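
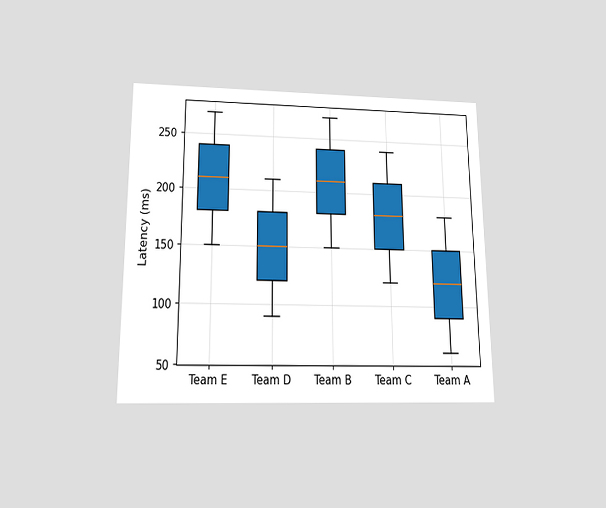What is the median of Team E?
210ms

The chart is viewed slightly from below. The median line in the Team E box sits at 210ms.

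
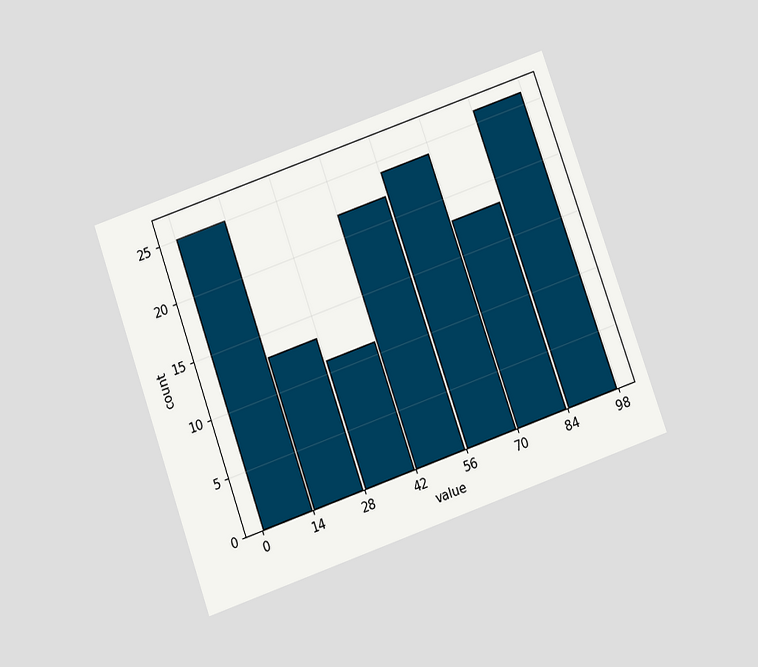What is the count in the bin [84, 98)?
The chart is tilted about 19° counter-clockwise and viewed slightly from below. The [84, 98) bin has height 26.

26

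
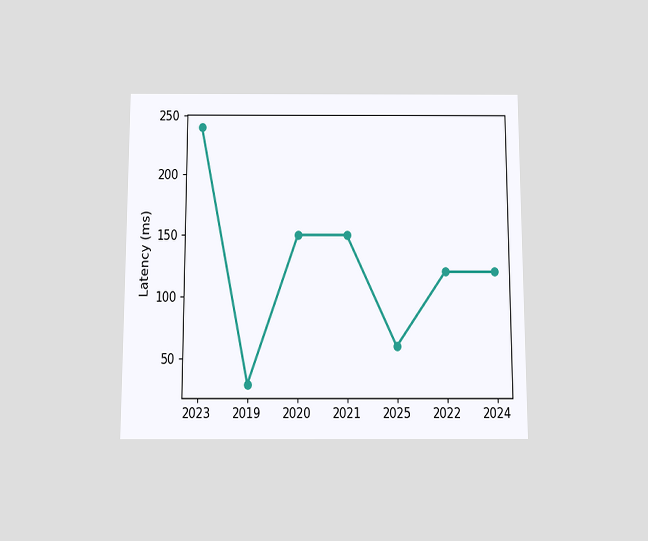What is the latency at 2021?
The chart is viewed slightly from below. At 2021, the line is at 150ms.

150ms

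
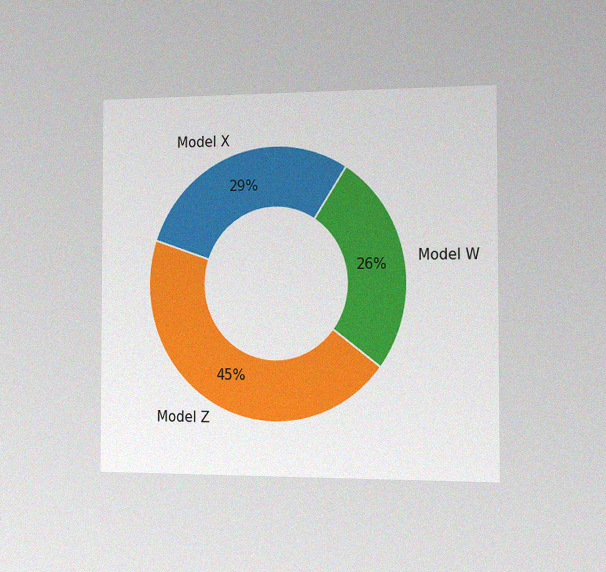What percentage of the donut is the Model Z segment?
45%

The chart is viewed slightly from the right, with some photo noise. The Model Z segment takes up 45% of the ring.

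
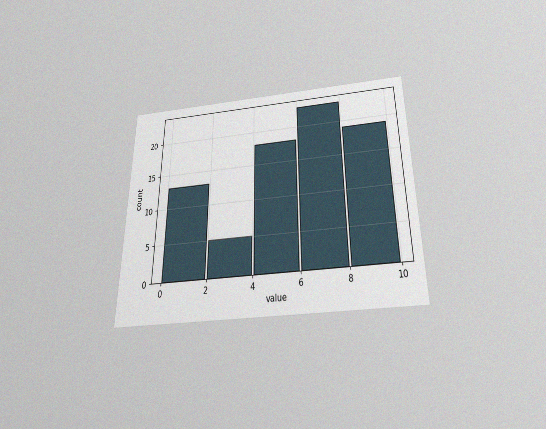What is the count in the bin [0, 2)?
The chart is viewed slightly from below, with some photo noise. The [0, 2) bin has height 13.

13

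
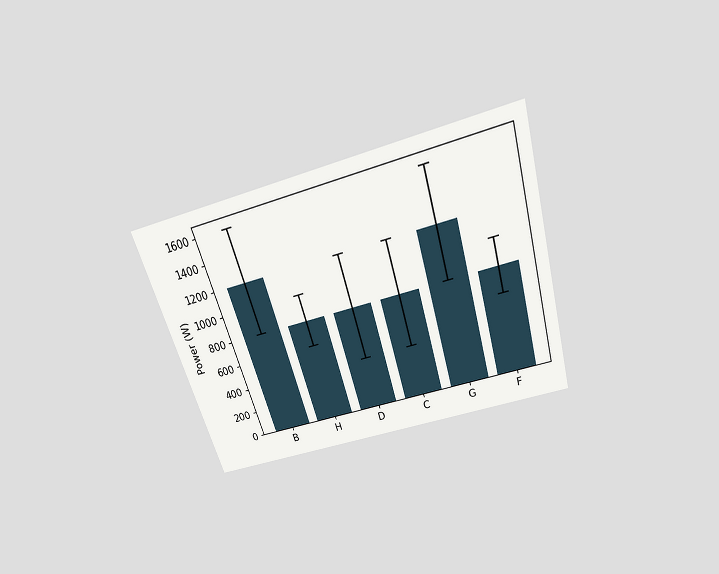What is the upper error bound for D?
1200W

The chart is tilted about 17° counter-clockwise and viewed slightly from above. The D bar's upper whisker reaches 1200W.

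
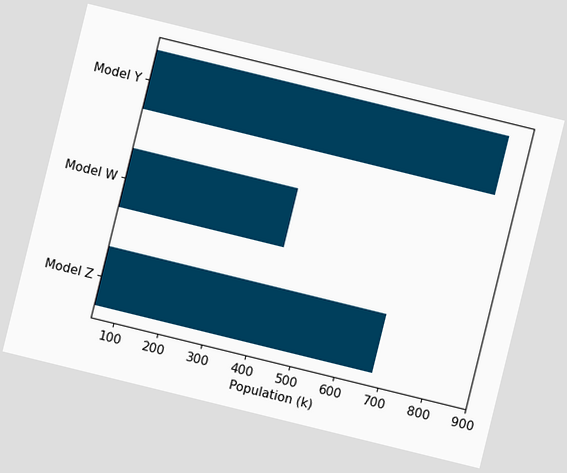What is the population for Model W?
The chart is tilted about 14° clockwise. Reading along the chart's x-axis, the Model W bar reaches 425k.

425k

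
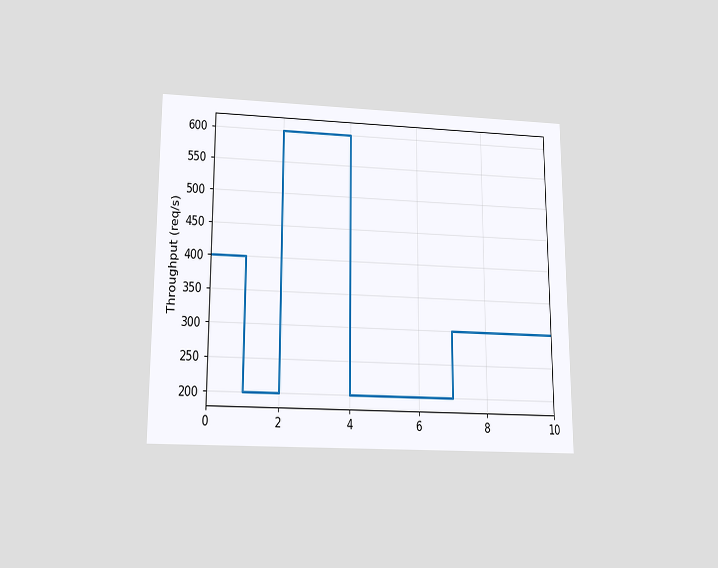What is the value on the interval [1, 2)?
The chart is viewed slightly from below. On [1, 2) the step sits at 200req/s.

200req/s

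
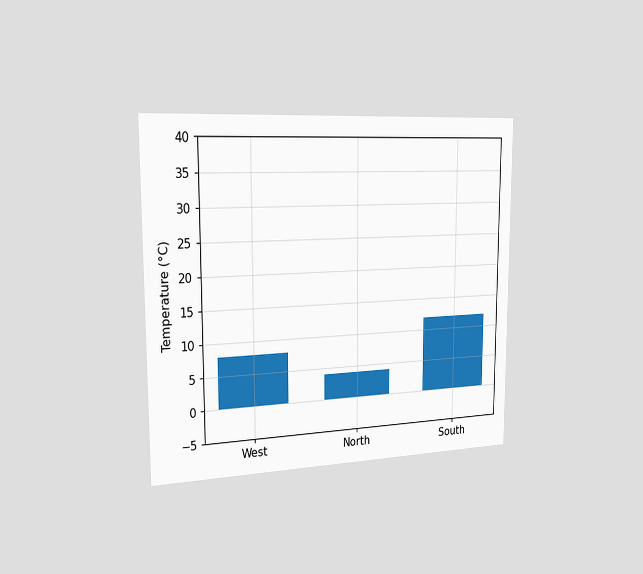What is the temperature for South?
The chart is viewed slightly from the left. Reading along the chart's y-axis, the South bar reaches 12°C.

12°C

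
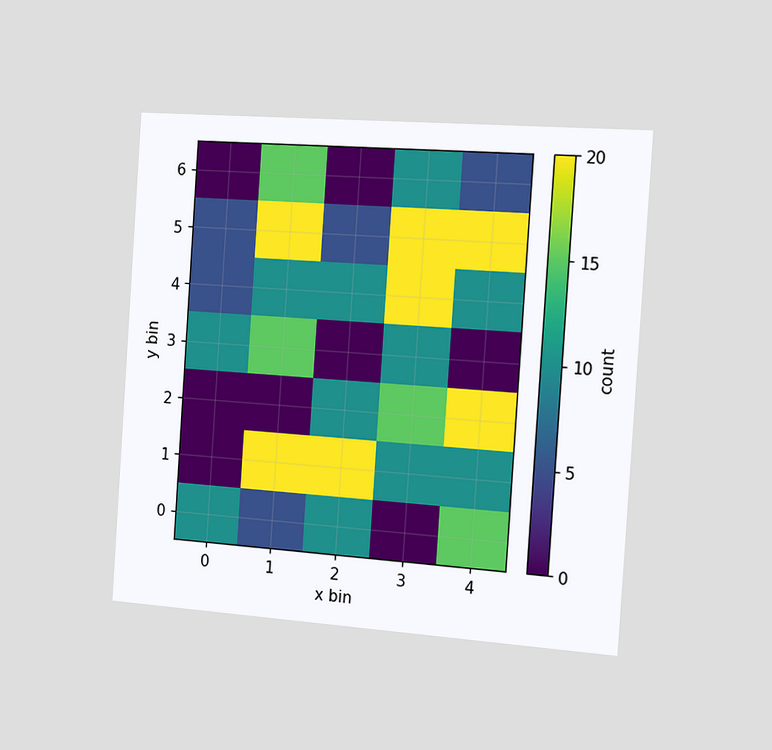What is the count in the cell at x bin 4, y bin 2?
The chart is tilted about 4° clockwise and viewed slightly from the right. Matching the cell (4, 2) against the colorbar gives 20.

20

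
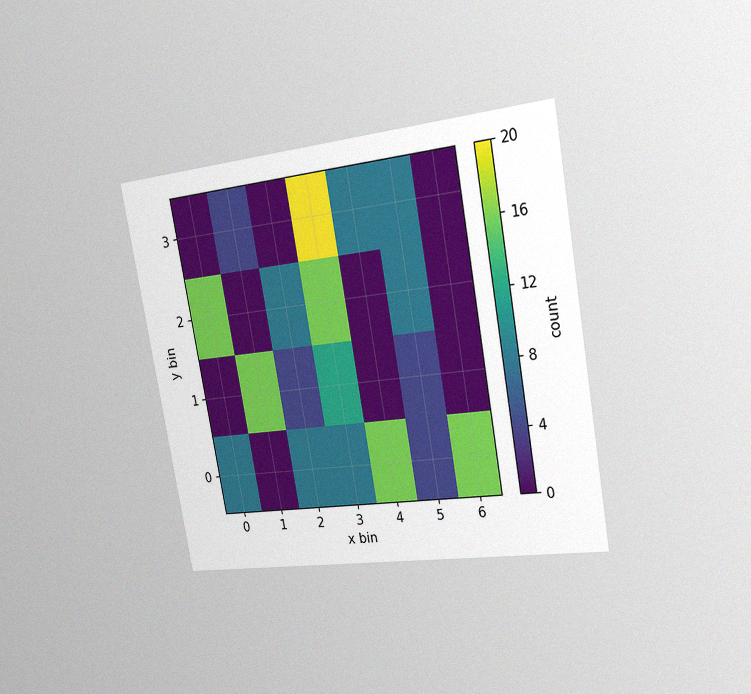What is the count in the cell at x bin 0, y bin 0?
8

The chart is tilted about 10° counter-clockwise and viewed slightly from the right, with some photo noise. Matching the cell (0, 0) against the colorbar gives 8.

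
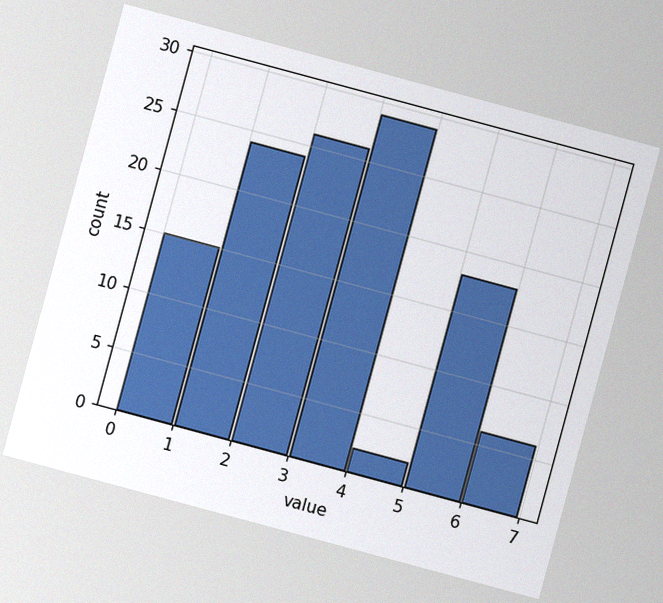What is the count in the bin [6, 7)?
6

The chart is tilted about 15° clockwise, with some photo noise. The [6, 7) bin has height 6.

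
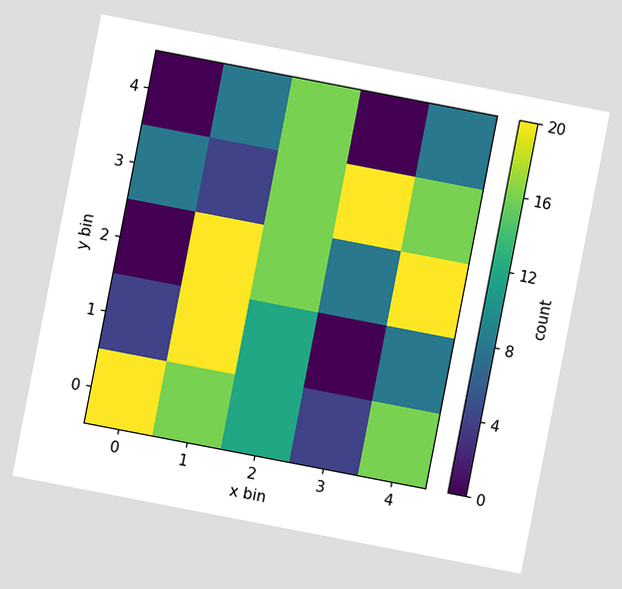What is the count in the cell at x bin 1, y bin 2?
20

The chart is tilted about 11° clockwise. Matching the cell (1, 2) against the colorbar gives 20.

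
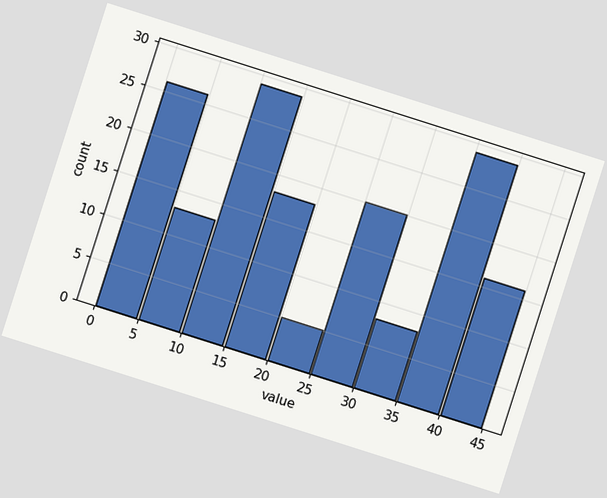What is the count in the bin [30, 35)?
The chart is tilted about 18° clockwise. The [30, 35) bin has height 8.

8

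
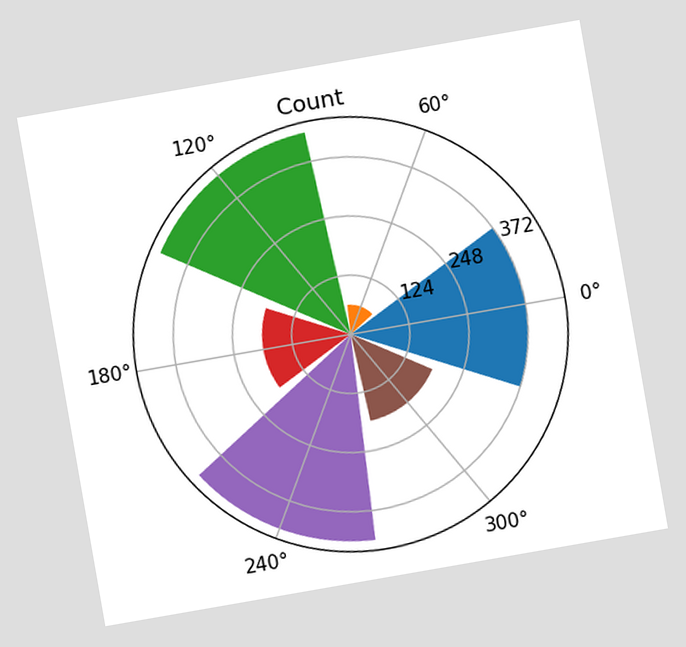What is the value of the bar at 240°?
The chart is tilted about 10° counter-clockwise. The bar at 240° reaches 434 on the radial axis.

434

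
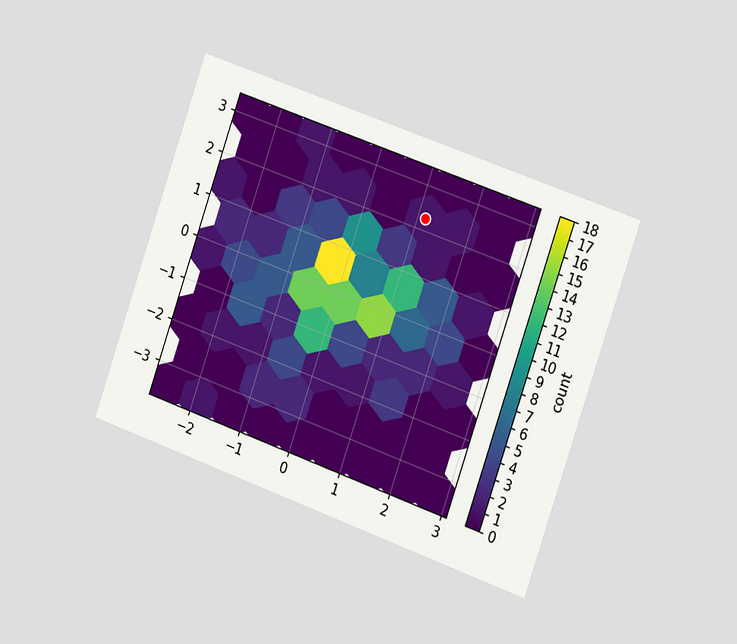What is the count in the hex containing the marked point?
1

The chart is tilted about 19° clockwise and viewed slightly from the right. The marked hex reads 1 on the colorbar.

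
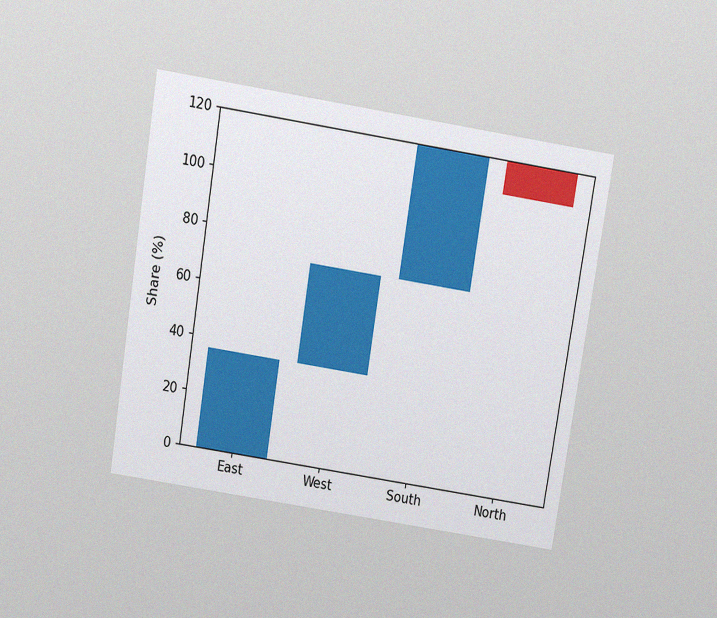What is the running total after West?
The chart is tilted about 9° clockwise and viewed slightly from above, with some photo noise. After West the running total reaches 72%.

72%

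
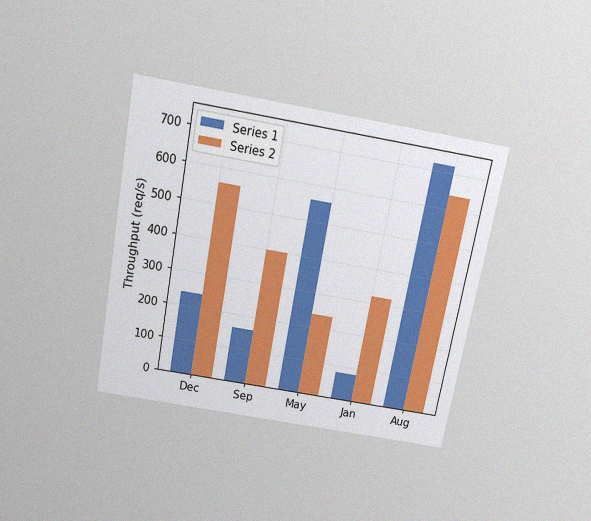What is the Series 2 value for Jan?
The chart is tilted about 10° clockwise and viewed slightly from above, with some photo noise. The Series 2 bar at Jan reaches 320req/s on the y-axis.

320req/s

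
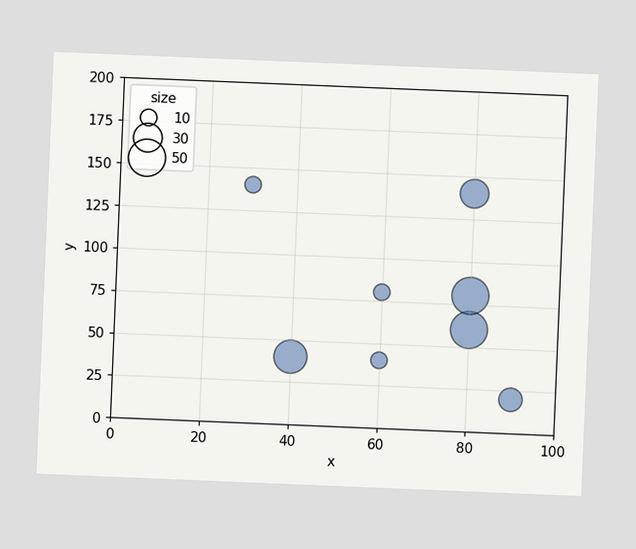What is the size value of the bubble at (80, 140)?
The chart is tilted about 2° clockwise. Matching the bubble at (80, 140) against the size legend gives 30.

30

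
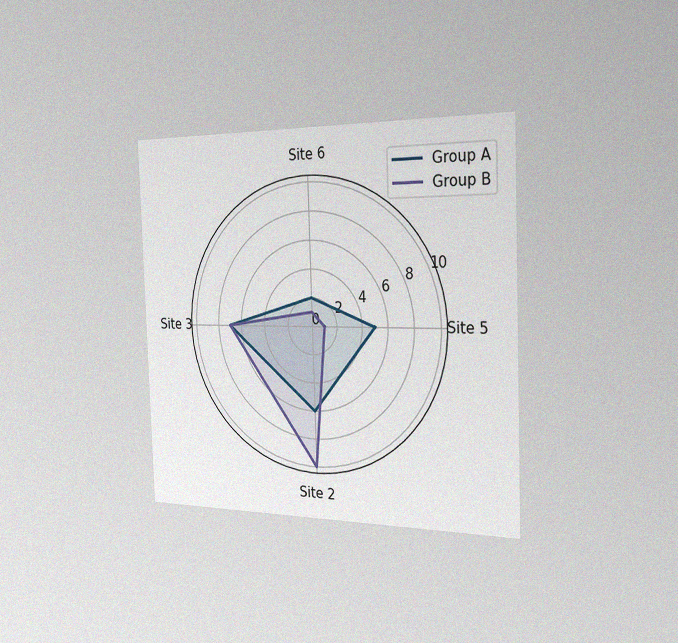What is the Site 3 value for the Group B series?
7

The chart is tilted about 2° counter-clockwise and viewed slightly from the right, with some photo noise. On the Site 3 axis, Group B reaches 7.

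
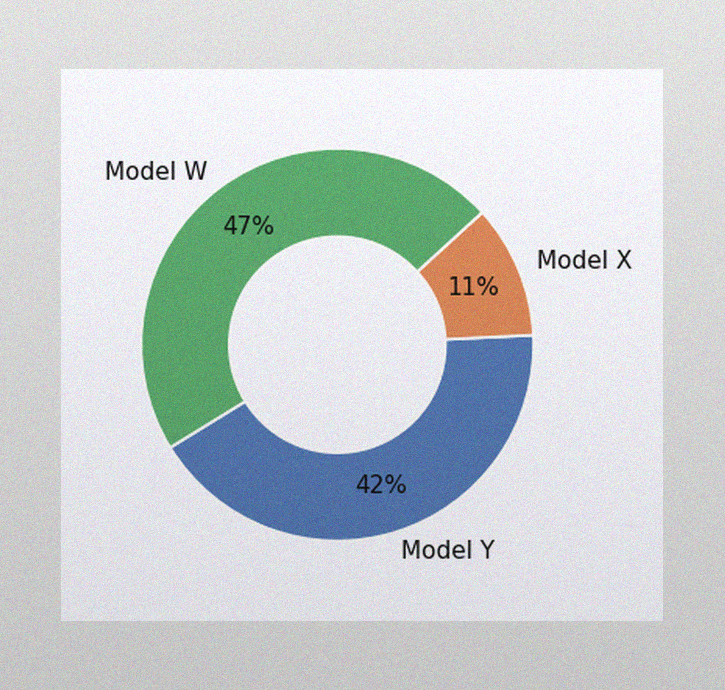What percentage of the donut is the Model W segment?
47%

The image has some photo noise and uneven lighting. The Model W segment takes up 47% of the ring.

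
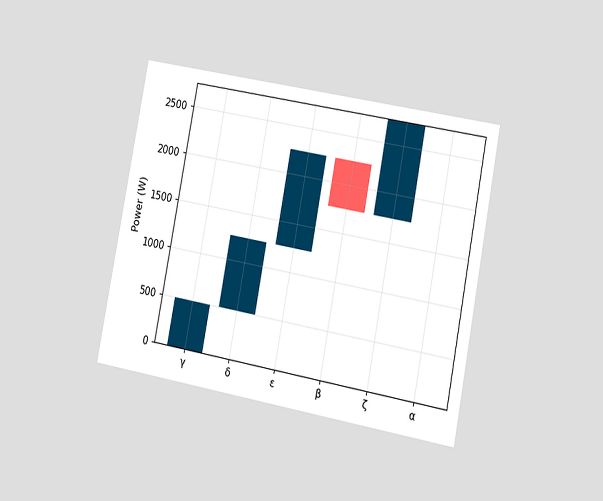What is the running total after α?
2750W

The chart is tilted about 11° clockwise and viewed slightly from the right. After α the running total reaches 2750W.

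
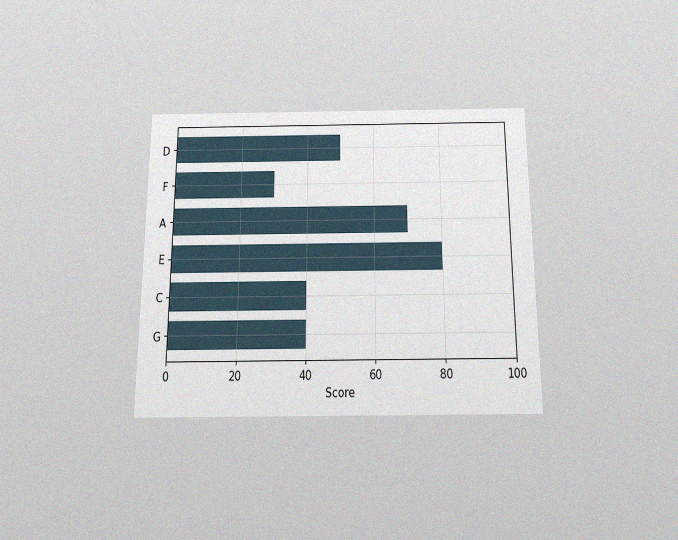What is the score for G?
The chart is viewed slightly from below, with some photo noise. Reading along the chart's x-axis, the G bar reaches 40.

40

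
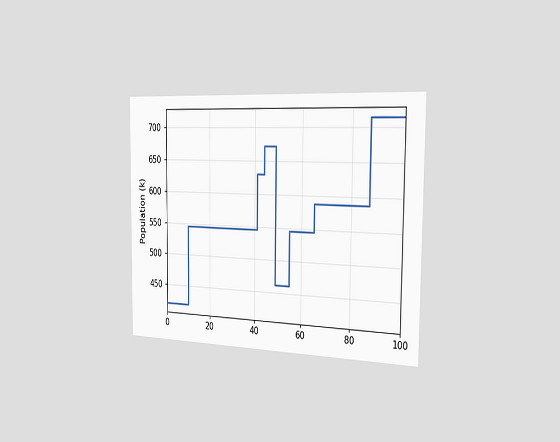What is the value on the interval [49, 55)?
The chart is viewed slightly from the right. On [49, 55) the step sits at 462k.

462k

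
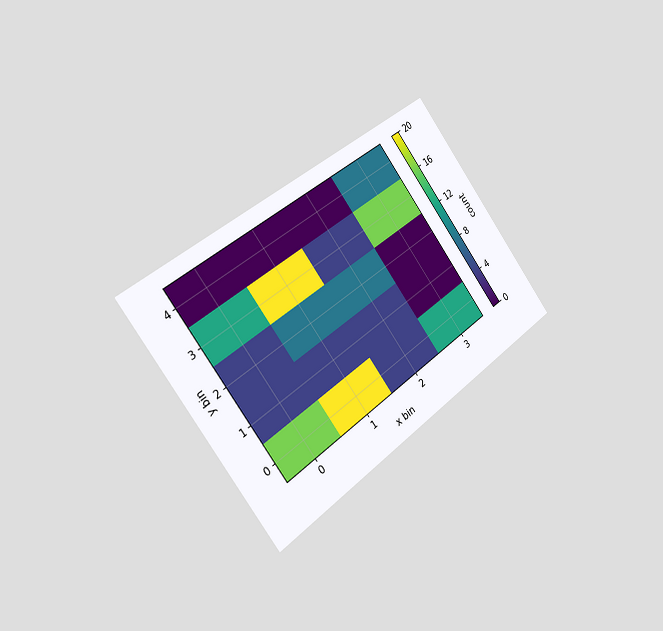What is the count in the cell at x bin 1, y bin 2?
8

The chart is tilted about 37° counter-clockwise and viewed slightly from the left. Matching the cell (1, 2) against the colorbar gives 8.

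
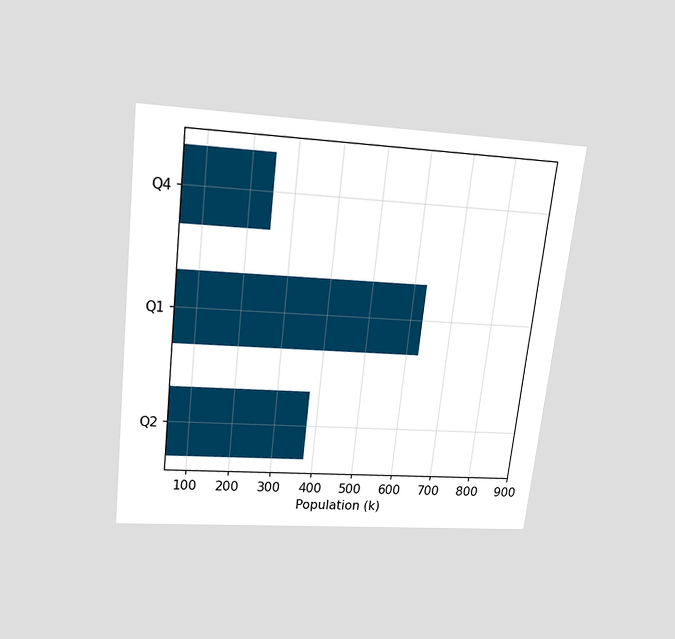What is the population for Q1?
630k

The chart is tilted about 6° clockwise and viewed slightly from above. Reading along the chart's x-axis, the Q1 bar reaches 630k.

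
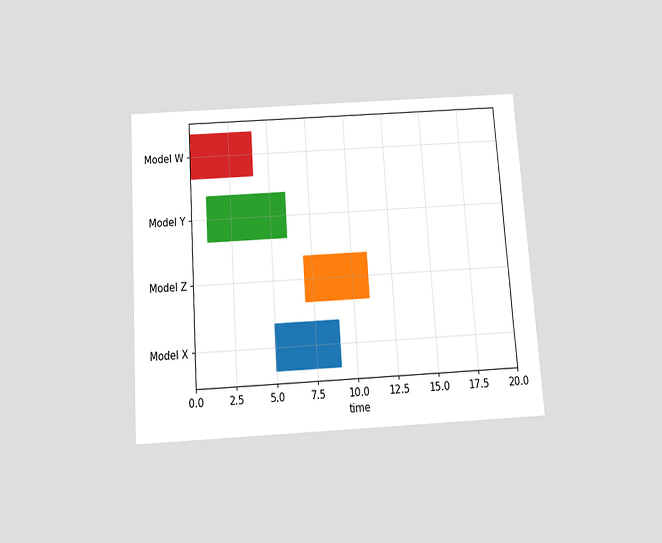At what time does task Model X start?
The chart is tilted about 4° counter-clockwise and viewed slightly from below. The Model X bar begins at t=5.

5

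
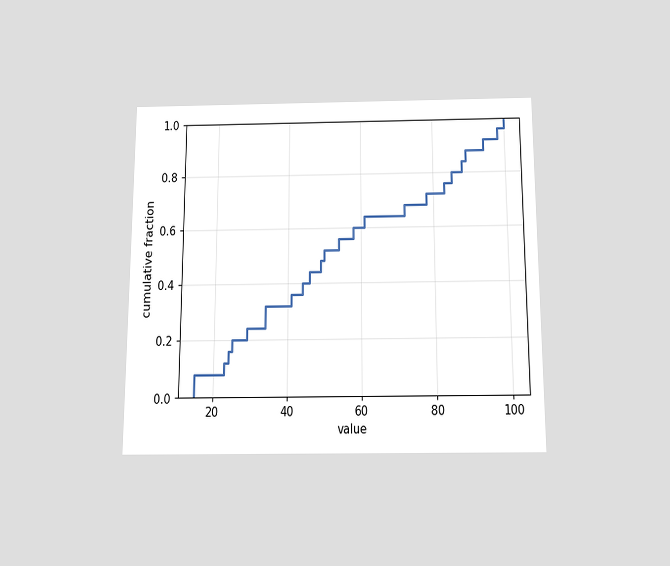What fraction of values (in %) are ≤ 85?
The chart is viewed slightly from below. At x=85 the ECDF step is at 80%.

80%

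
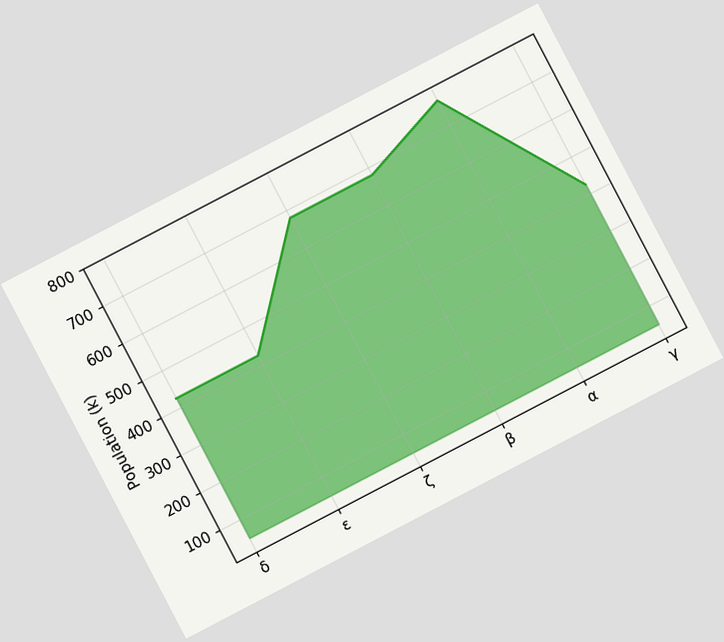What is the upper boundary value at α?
The chart is tilted about 28° counter-clockwise. At α the upper boundary is at 765k.

765k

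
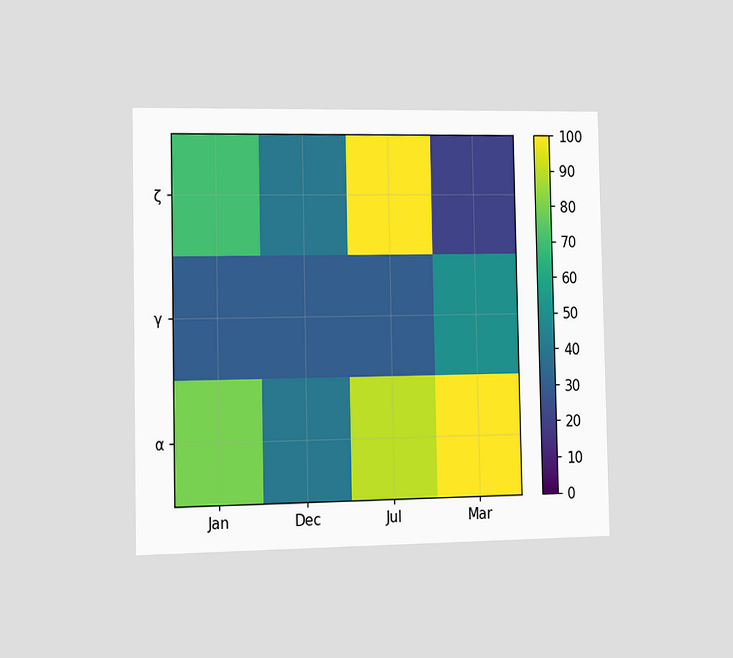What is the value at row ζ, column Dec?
The chart is viewed slightly from the left. Matching cell (ζ, Dec) against the colorbar gives 40.

40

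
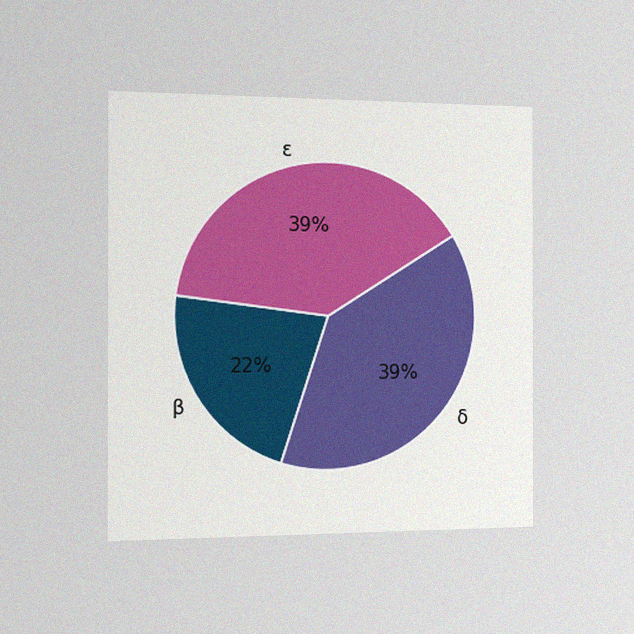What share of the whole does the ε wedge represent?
The chart is viewed slightly from the left, with some photo noise. The ε slice takes up 39% of the pie.

39%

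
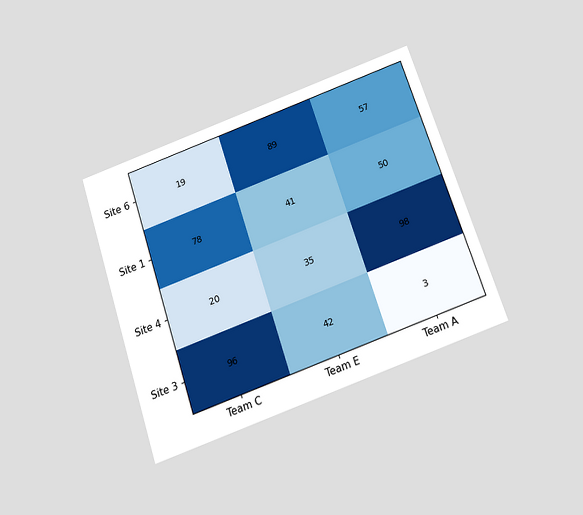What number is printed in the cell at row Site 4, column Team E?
The chart is tilted about 19° counter-clockwise and viewed slightly from below. The (Site 4, Team E) cell reads 35.

35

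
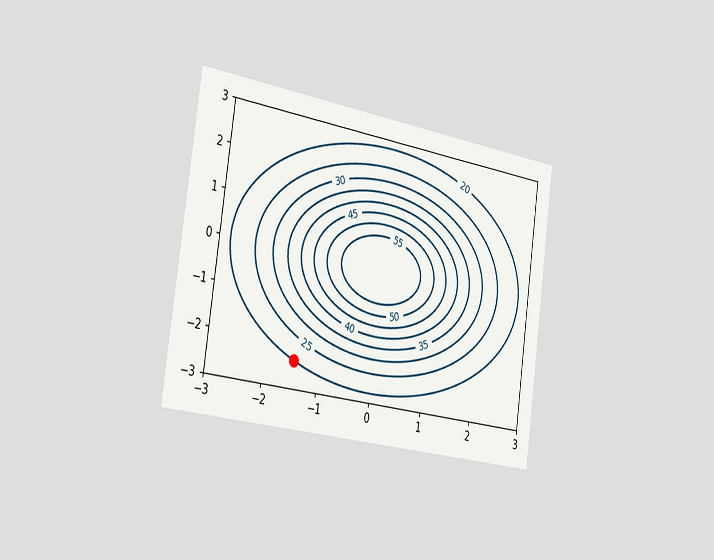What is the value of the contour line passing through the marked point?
20

The chart is tilted about 8° clockwise and viewed slightly from the left. The marked point sits on the contour labelled 20.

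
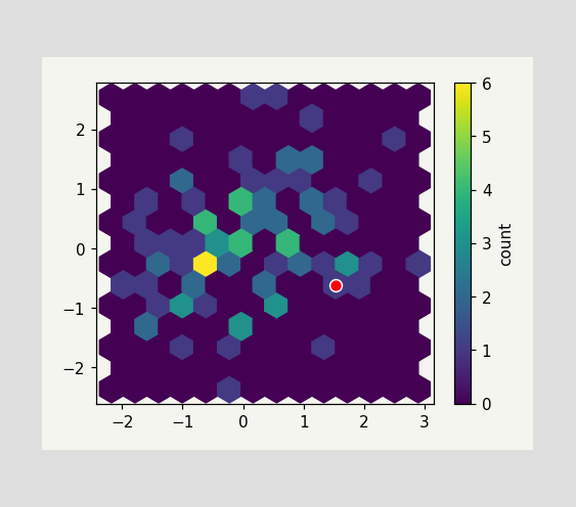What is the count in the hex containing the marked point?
1

The marked hex reads 1 on the colorbar.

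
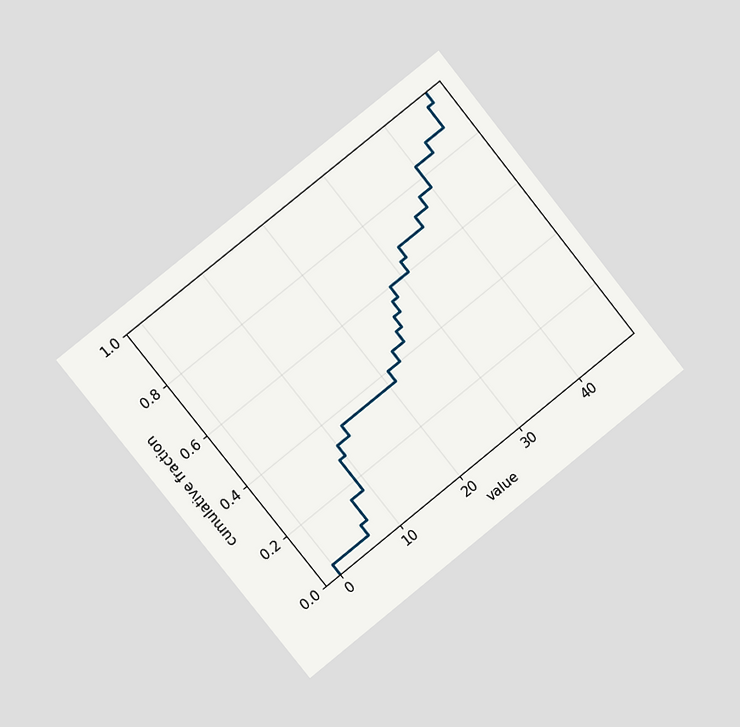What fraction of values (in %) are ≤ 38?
The chart is tilted about 39° counter-clockwise and viewed slightly from the left. At x=38 the ECDF step is at 76%.

76%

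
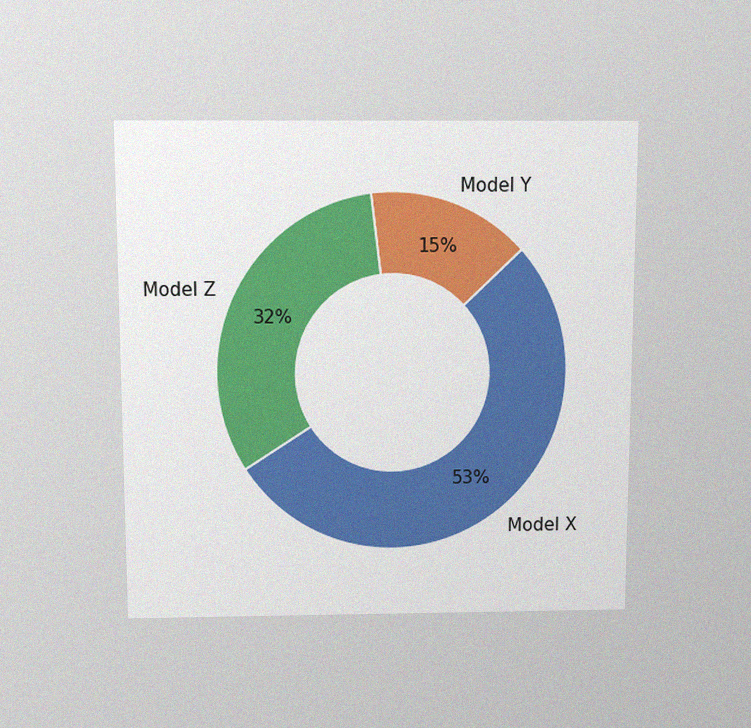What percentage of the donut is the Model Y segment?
15%

The chart is viewed slightly from above, with some photo noise. The Model Y segment takes up 15% of the ring.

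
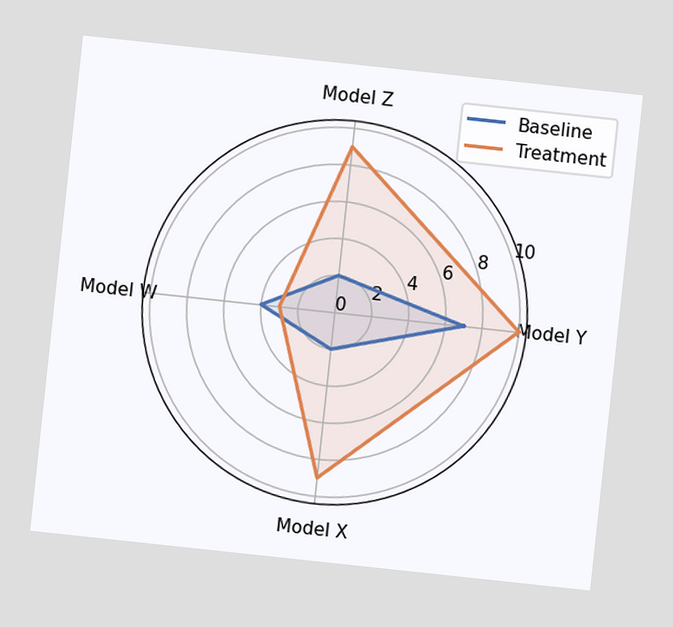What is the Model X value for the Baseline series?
The chart is tilted about 6° clockwise. On the Model X axis, Baseline reaches 2.

2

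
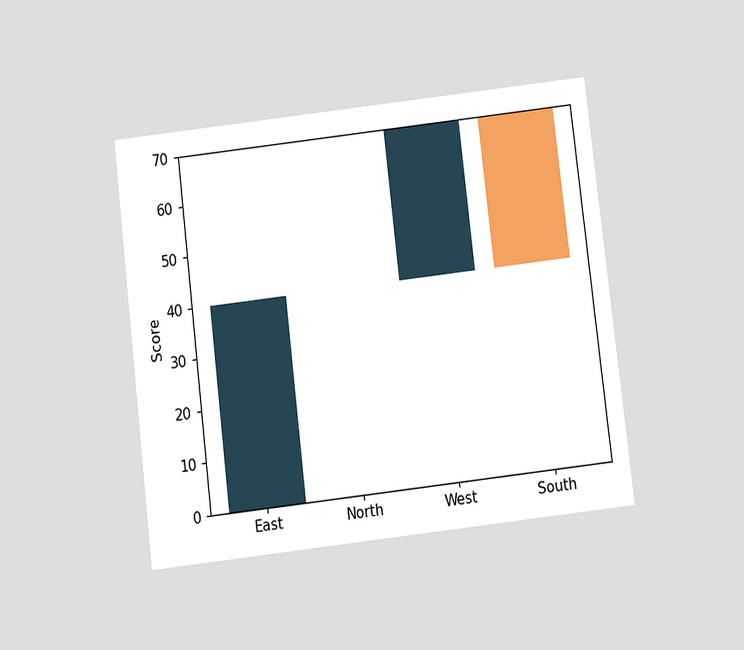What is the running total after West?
70

The chart is tilted about 7° counter-clockwise and viewed slightly from below. After West the running total reaches 70.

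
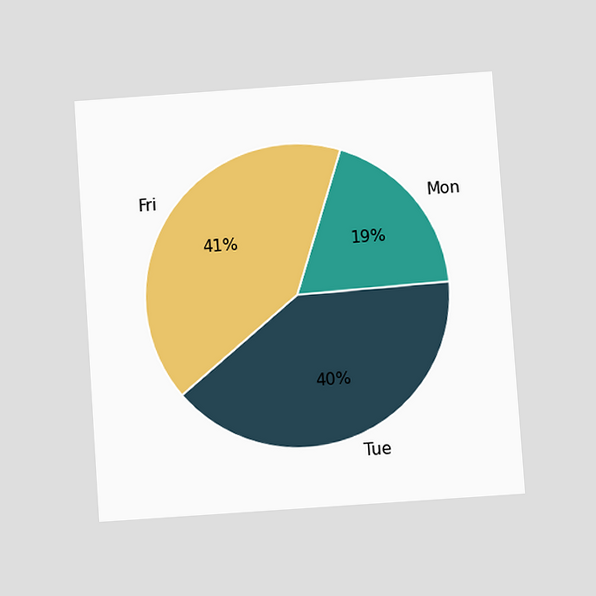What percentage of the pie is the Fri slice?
The chart is tilted about 4° counter-clockwise and viewed at a slight angle. The Fri slice takes up 41% of the pie.

41%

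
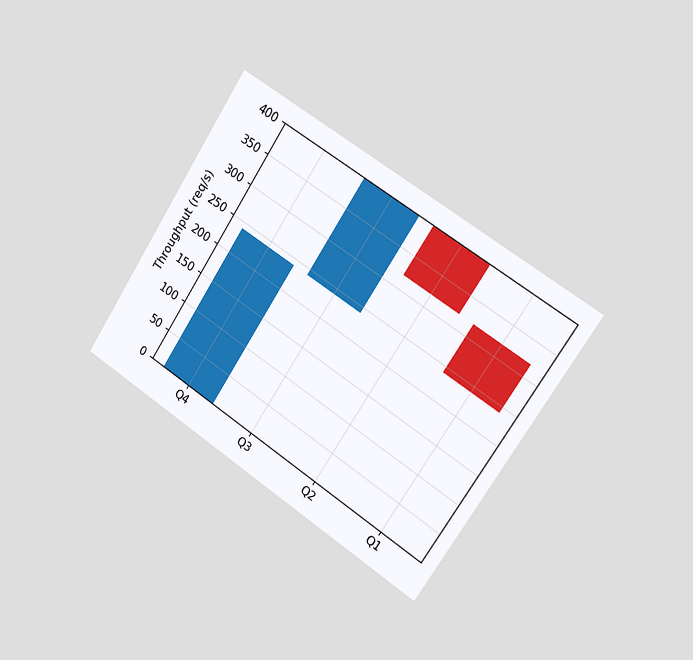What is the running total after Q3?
400req/s

The chart is tilted about 33° clockwise and viewed slightly from the right. After Q3 the running total reaches 400req/s.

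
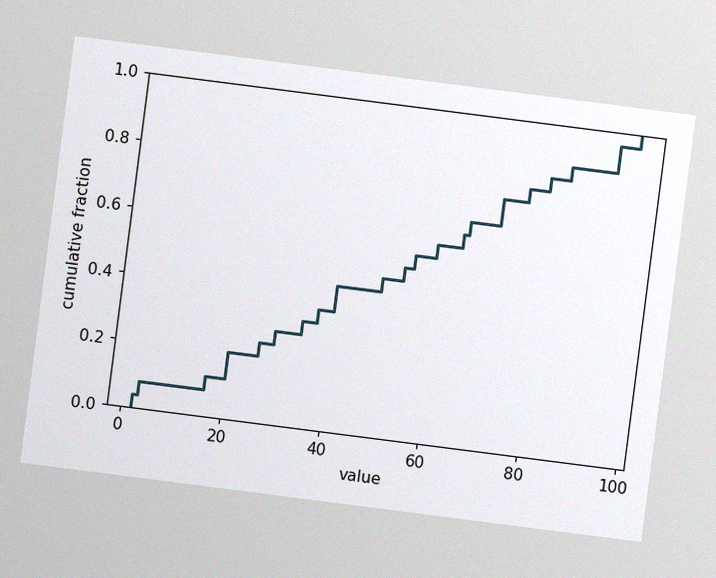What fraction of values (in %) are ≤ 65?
The chart is tilted about 7° clockwise, with some photo noise. At x=65 the ECDF step is at 68%.

68%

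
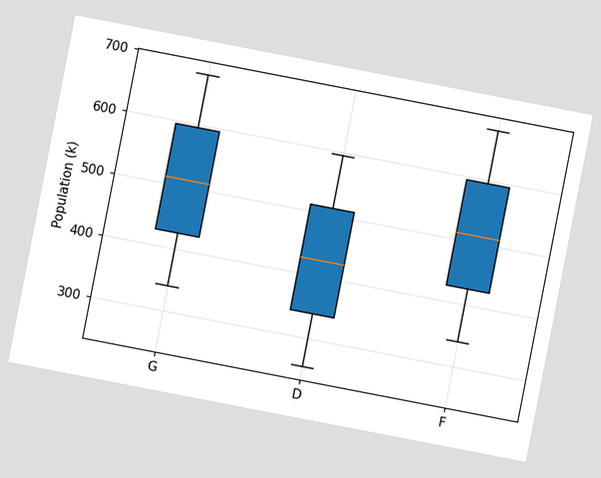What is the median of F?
510k

The chart is tilted about 11° clockwise. The median line in the F box sits at 510k.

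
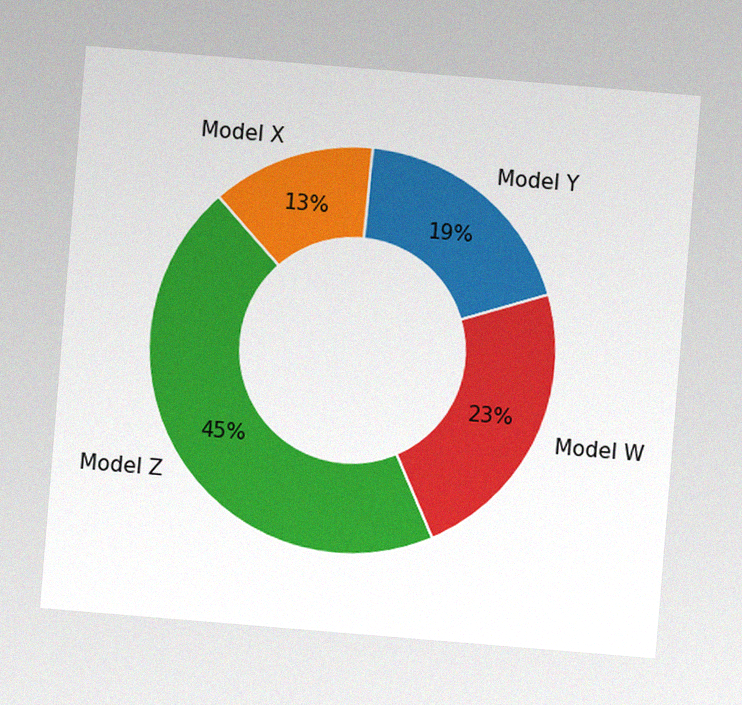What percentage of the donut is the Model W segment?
The chart is tilted about 5° clockwise, with some photo noise. The Model W segment takes up 23% of the ring.

23%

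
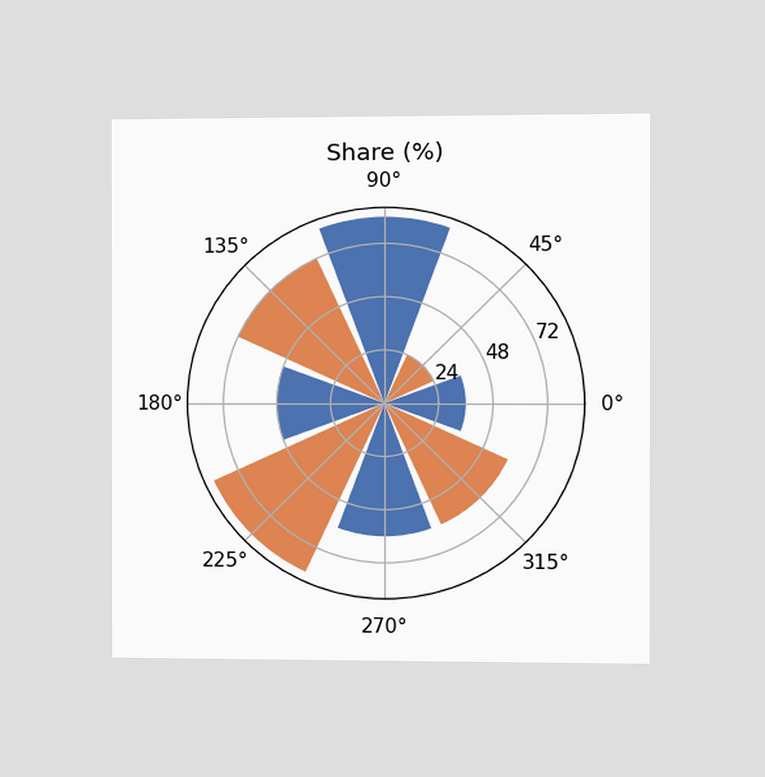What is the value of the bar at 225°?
The chart is viewed slightly from the right. The bar at 225° reaches 84% on the radial axis.

84%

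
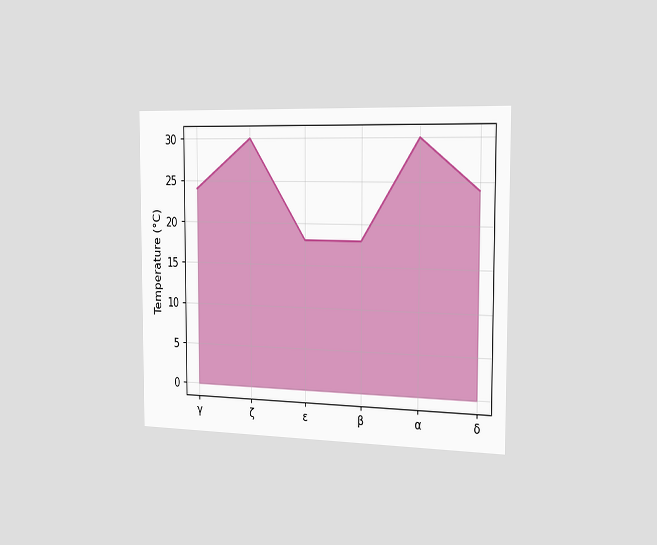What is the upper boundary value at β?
18°C

The chart is viewed slightly from the right. At β the upper boundary is at 18°C.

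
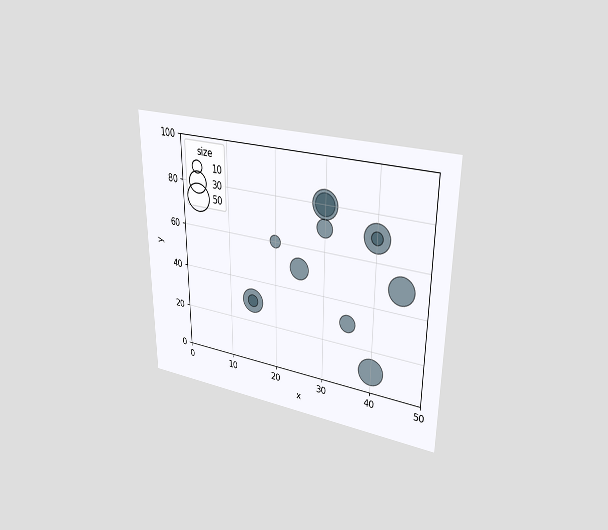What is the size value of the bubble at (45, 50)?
The chart is viewed at a slight angle. Matching the bubble at (45, 50) against the size legend gives 50.

50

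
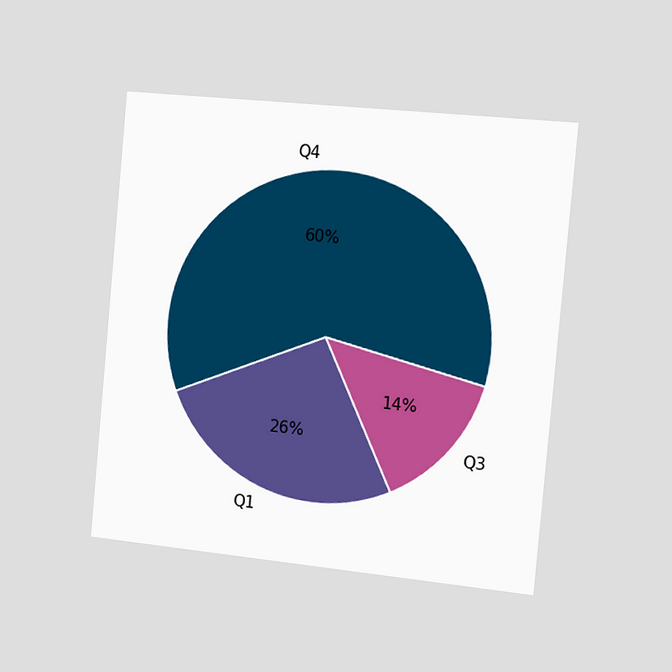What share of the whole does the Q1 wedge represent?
26%

The chart is tilted about 5° clockwise and viewed slightly from the right. The Q1 slice takes up 26% of the pie.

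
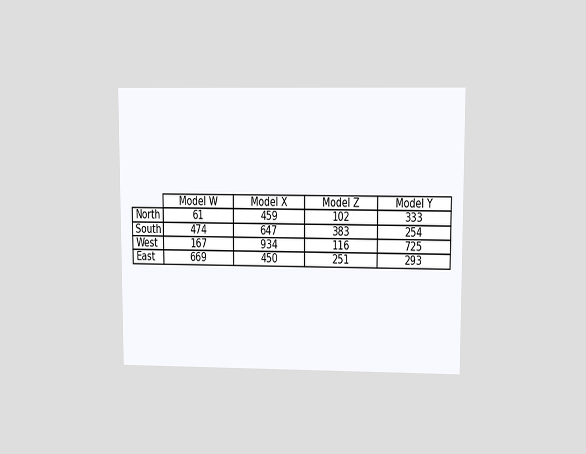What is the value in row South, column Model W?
474

The chart is viewed at a slight angle. The (South, Model W) cell reads 474.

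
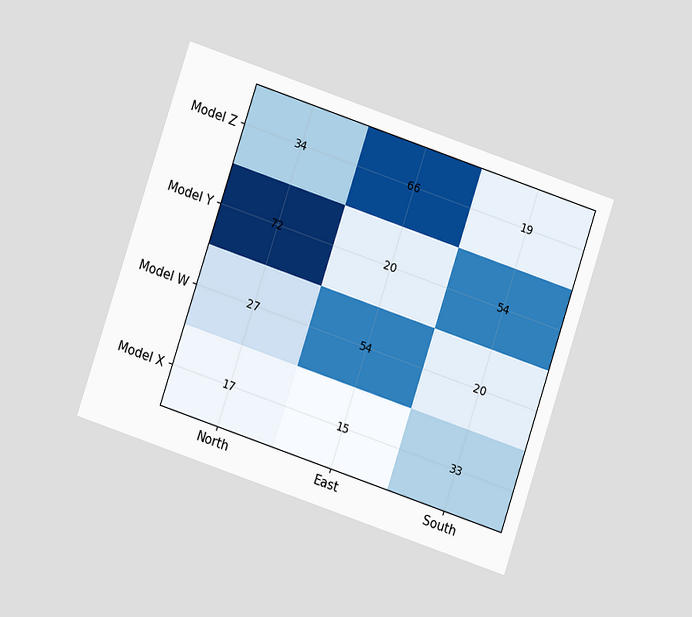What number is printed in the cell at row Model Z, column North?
34

The chart is tilted about 18° clockwise and viewed at a slight angle. The (Model Z, North) cell reads 34.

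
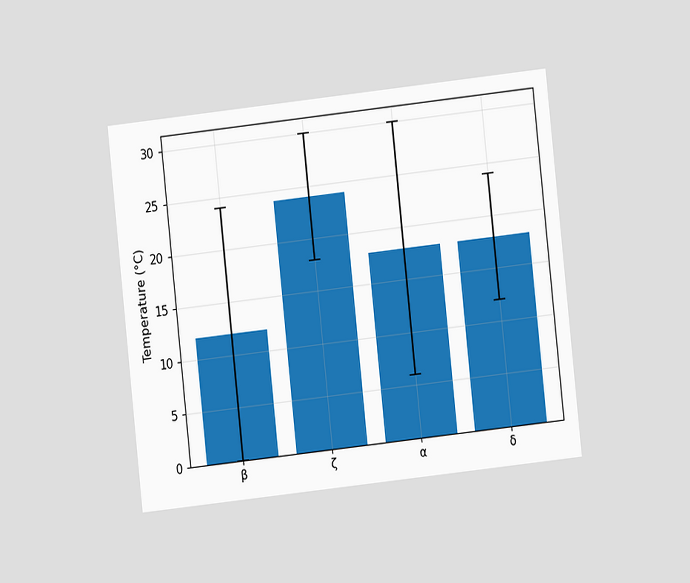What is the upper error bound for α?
The chart is tilted about 6° counter-clockwise and viewed at a slight angle. The α bar's upper whisker reaches 30°C.

30°C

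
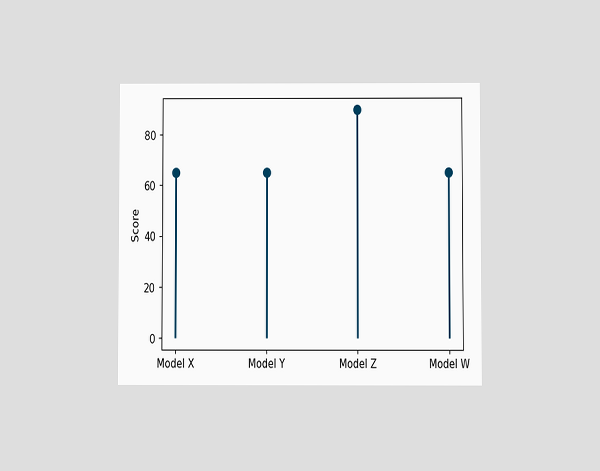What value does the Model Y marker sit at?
65

The chart is viewed at a slight angle. The Model Y marker sits at 65.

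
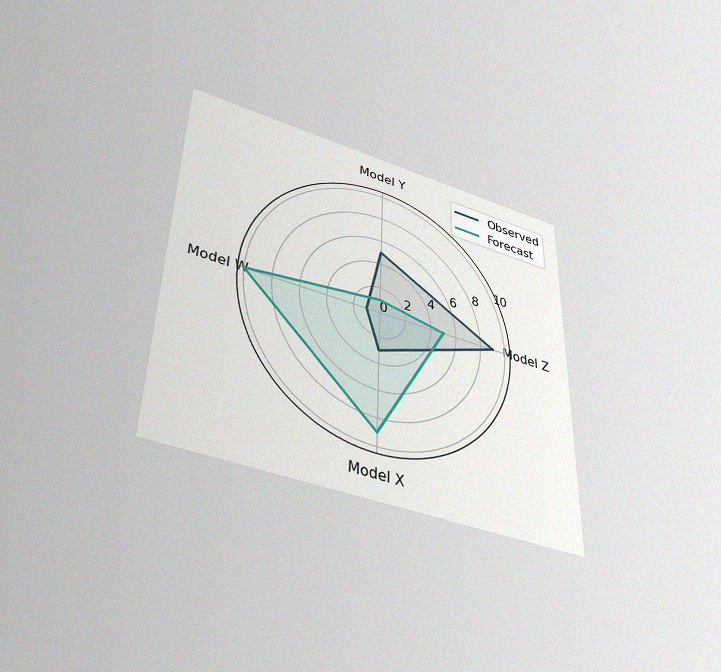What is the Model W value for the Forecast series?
The chart is viewed slightly from below, with some photo noise. On the Model W axis, Forecast reaches 10.

10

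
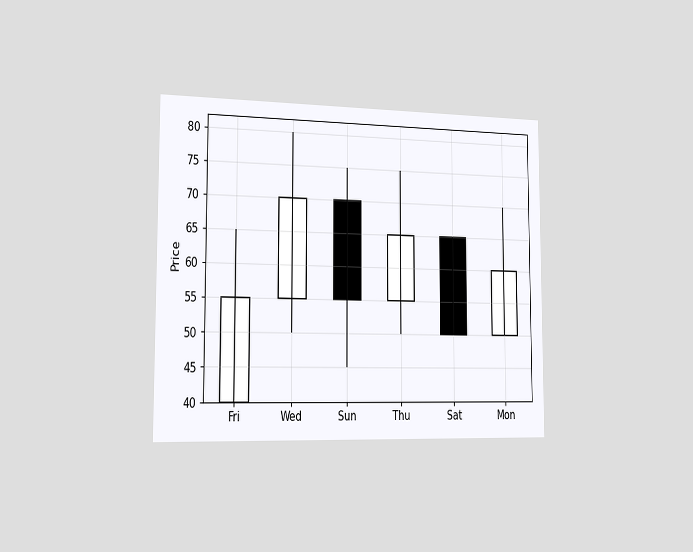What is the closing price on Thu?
The chart is viewed slightly from the left. The Thu candle closes at 65.

65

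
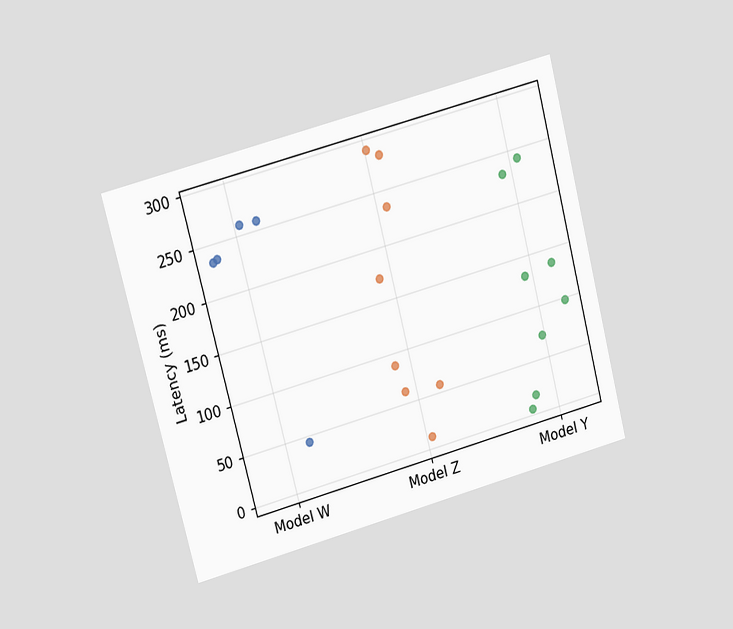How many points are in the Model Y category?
8

The chart is tilted about 15° counter-clockwise and viewed at a slight angle. Counting the markers in the Model Y column gives 8.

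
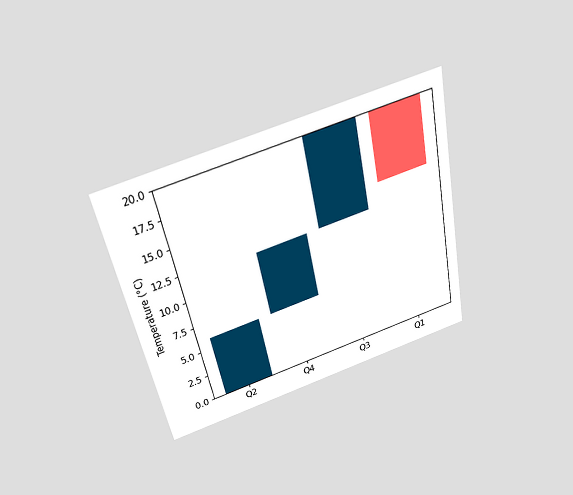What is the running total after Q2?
6°C

The chart is tilted about 12° counter-clockwise and viewed slightly from above. After Q2 the running total reaches 6°C.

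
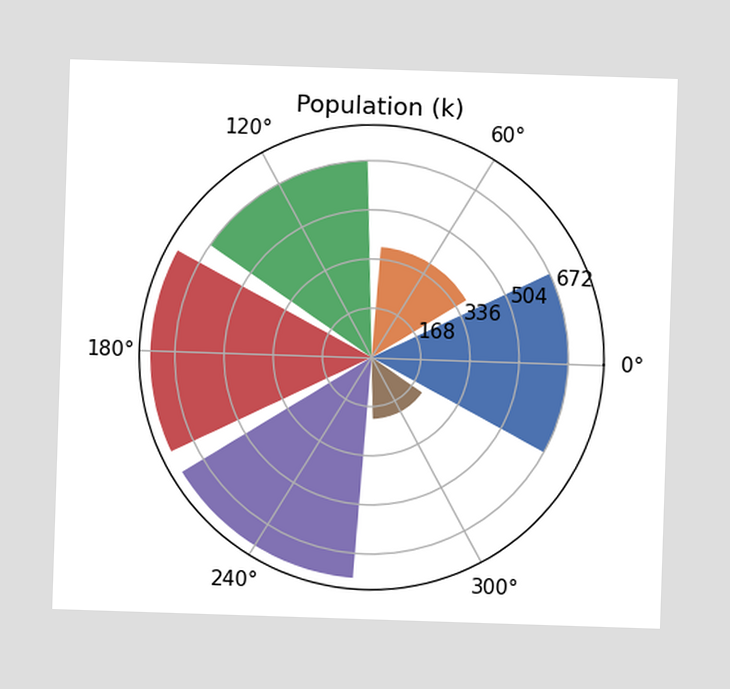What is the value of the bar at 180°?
756k

The bar at 180° reaches 756k on the radial axis.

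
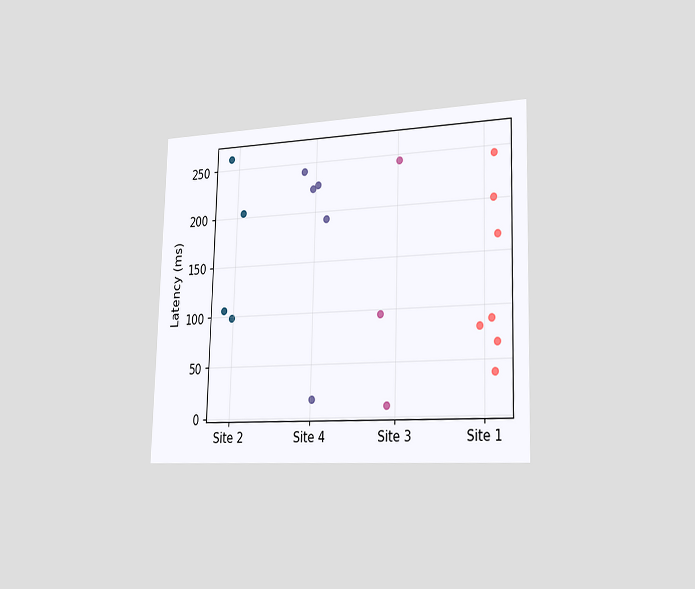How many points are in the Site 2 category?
4

The chart is viewed slightly from the right. Counting the markers in the Site 2 column gives 4.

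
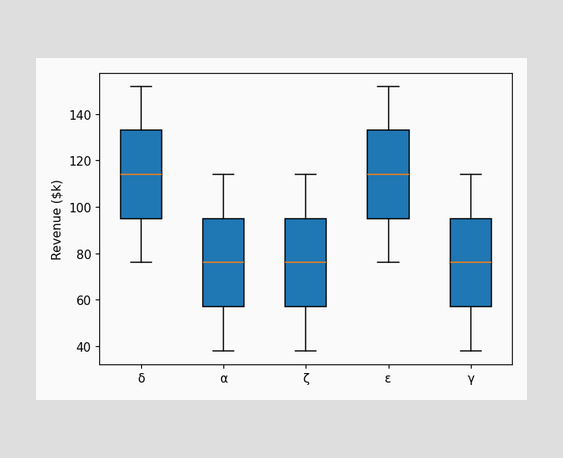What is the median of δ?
$114k

The median line in the δ box sits at $114k.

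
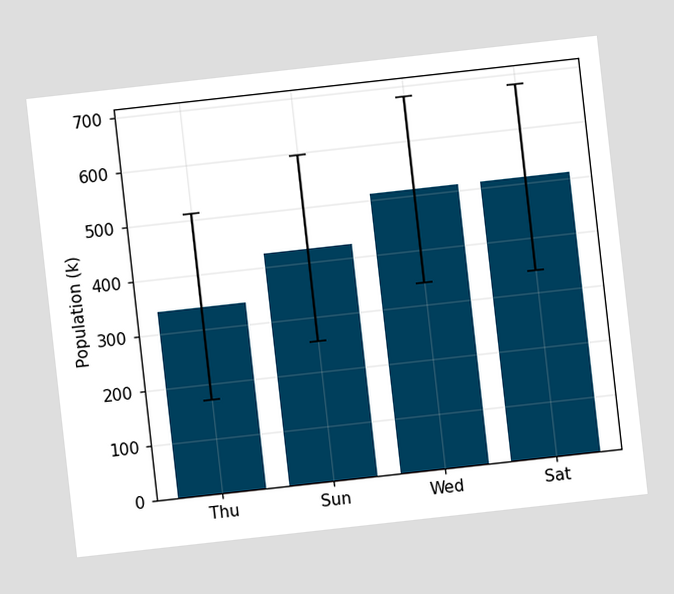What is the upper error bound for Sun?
595k

The chart is tilted about 6° counter-clockwise. The Sun bar's upper whisker reaches 595k.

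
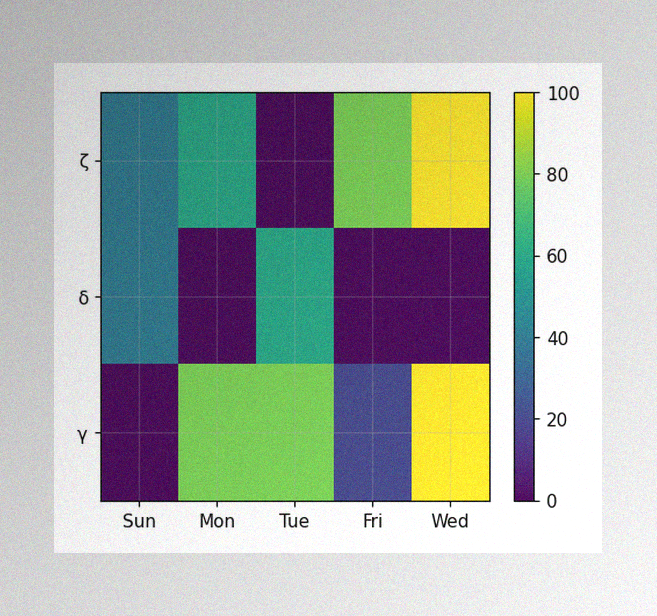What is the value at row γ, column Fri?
The image has some photo noise and uneven lighting. Matching cell (γ, Fri) against the colorbar gives 20.

20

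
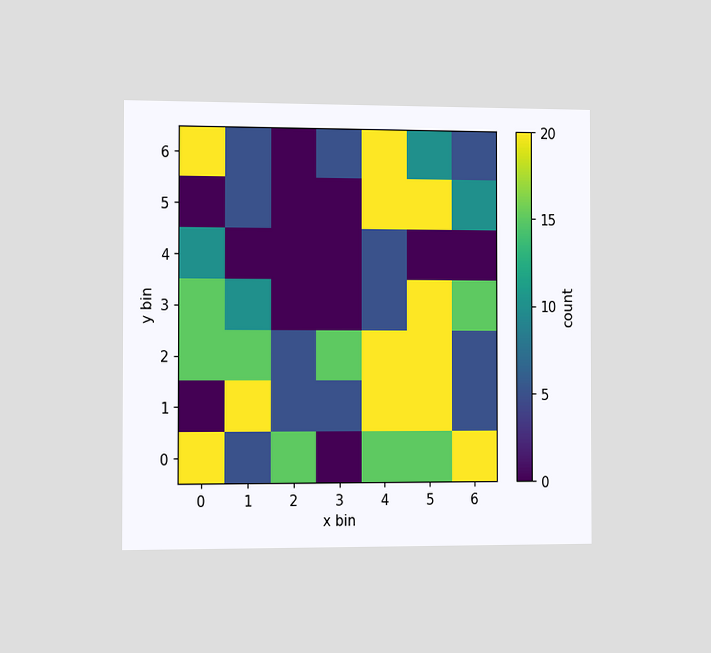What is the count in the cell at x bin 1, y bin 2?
The chart is viewed slightly from the left. Matching the cell (1, 2) against the colorbar gives 15.

15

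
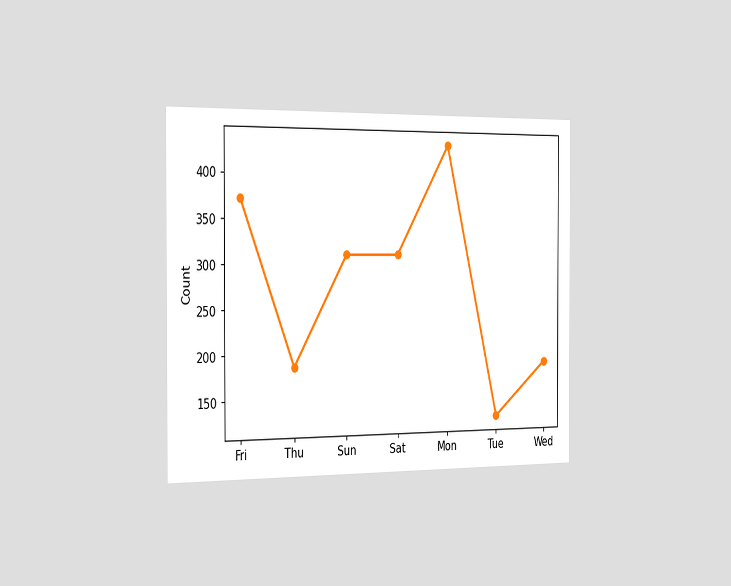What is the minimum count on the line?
The chart is viewed slightly from the left. The lowest point is at Tue, and reading across to the y-axis gives 124.

124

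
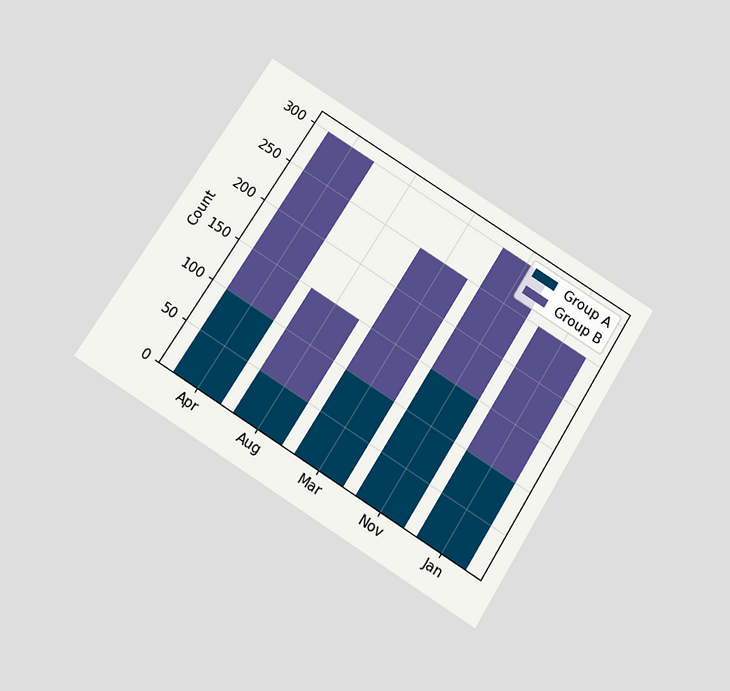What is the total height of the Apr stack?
The chart is tilted about 32° clockwise and viewed slightly from below. The Apr stack's top reaches 300 on the y-axis.

300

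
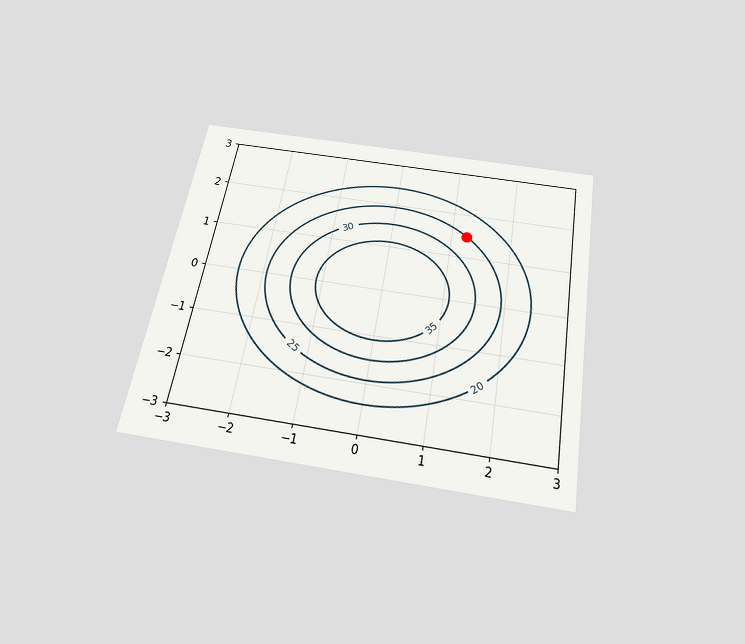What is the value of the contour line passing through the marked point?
The chart is tilted about 10° clockwise and viewed slightly from below. The marked point sits on the contour labelled 25.

25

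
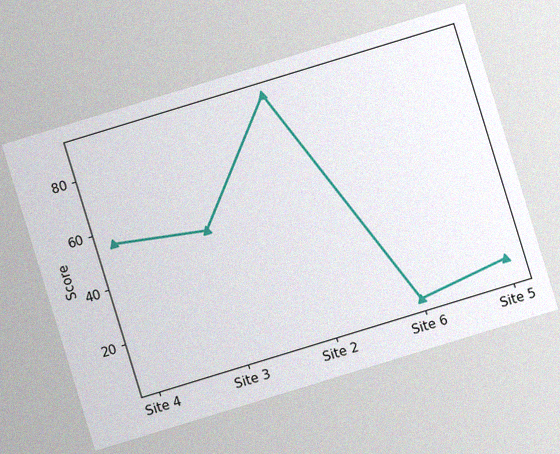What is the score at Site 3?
The chart is tilted about 17° counter-clockwise, with some photo noise. At Site 3, the line is at 50.

50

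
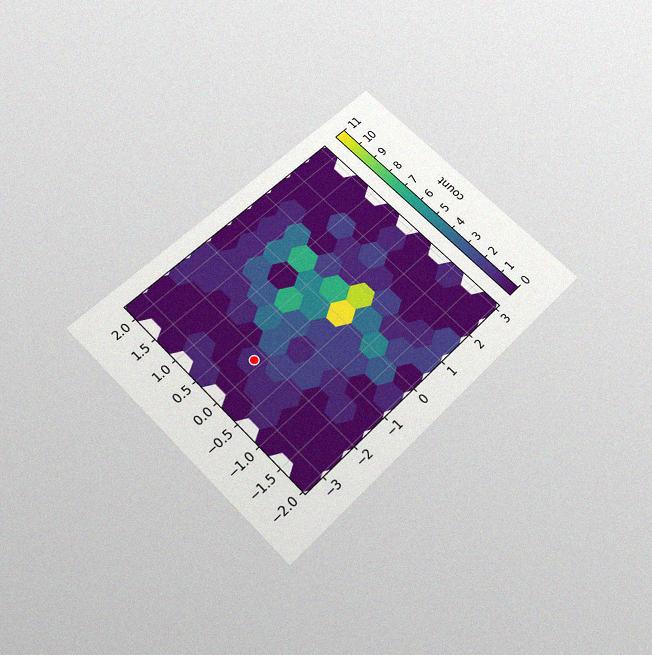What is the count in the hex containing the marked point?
1

The chart is tilted about 45° counter-clockwise and viewed slightly from below, with some photo noise. The marked hex reads 1 on the colorbar.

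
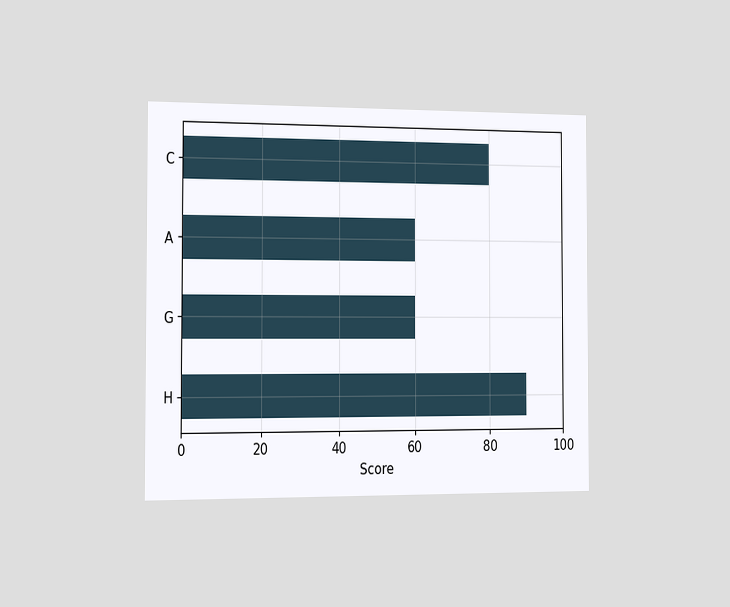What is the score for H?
The chart is viewed slightly from the left. Reading along the chart's x-axis, the H bar reaches 90.

90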